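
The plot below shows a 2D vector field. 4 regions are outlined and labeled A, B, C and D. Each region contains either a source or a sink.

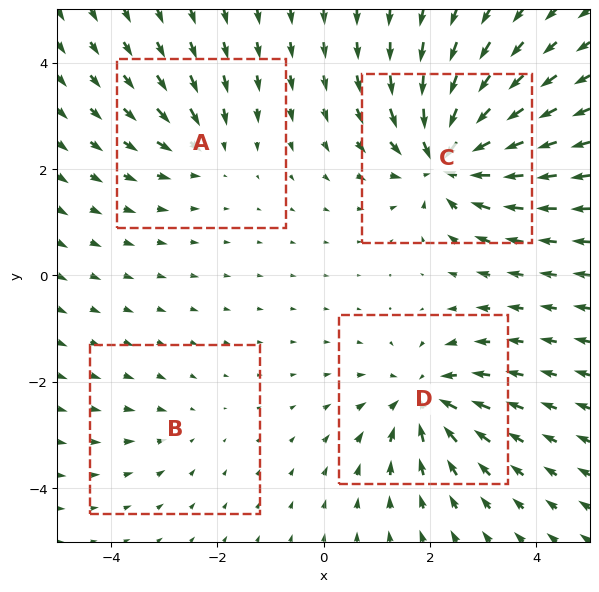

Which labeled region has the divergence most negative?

Divergence at each region's feature centre — A: about -4, B: about -2, C: about -8, D: about -6. Region C is most negative.

C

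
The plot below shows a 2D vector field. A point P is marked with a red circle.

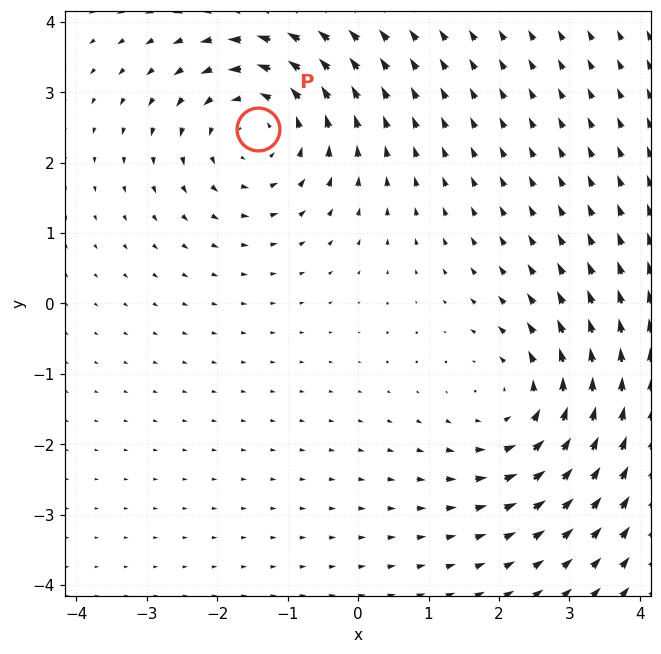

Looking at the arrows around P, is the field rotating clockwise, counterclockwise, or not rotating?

Near P at (-1.4, 2.5) the arrows circulate counterclockwise. The curl (z-component) there is about +4; positive curl means counterclockwise rotation.

counterclockwise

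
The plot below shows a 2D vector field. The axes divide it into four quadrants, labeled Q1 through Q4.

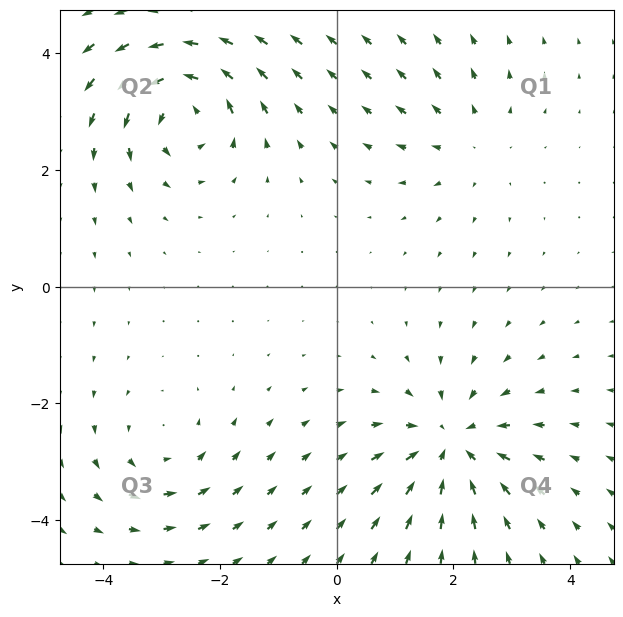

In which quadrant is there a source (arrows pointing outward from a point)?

Q1

The source sits at approximately (2.3, 2.5), which lies in quadrant Q1. The divergence there is about +3, positive as expected for a source.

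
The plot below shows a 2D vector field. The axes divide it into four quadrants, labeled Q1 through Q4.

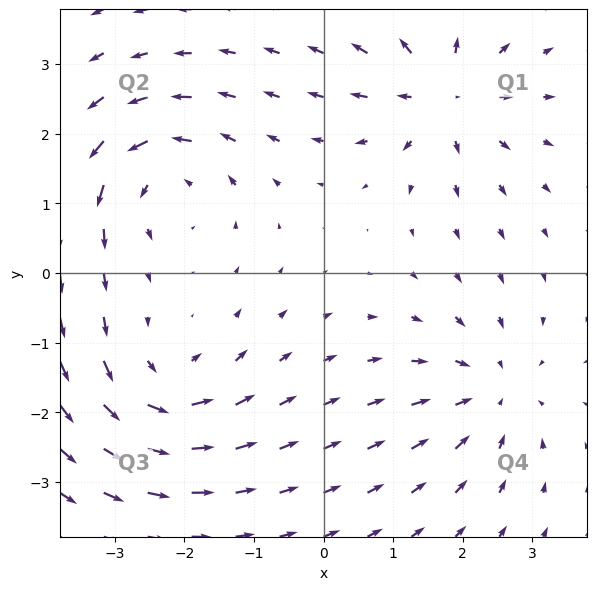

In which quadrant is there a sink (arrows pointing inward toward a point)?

The sink sits at approximately (2.4, -1.7), which lies in quadrant Q4. The divergence there is about -4, negative as expected for a sink.

Q4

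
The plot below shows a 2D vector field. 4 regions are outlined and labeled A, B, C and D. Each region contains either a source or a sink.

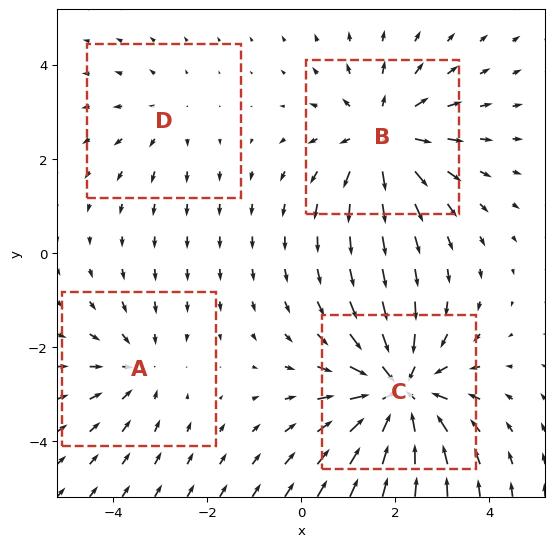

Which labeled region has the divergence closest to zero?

D

Divergence at each region's feature centre — A: about -3, B: about +4, C: about -6, D: about +2. Region D is closest to zero.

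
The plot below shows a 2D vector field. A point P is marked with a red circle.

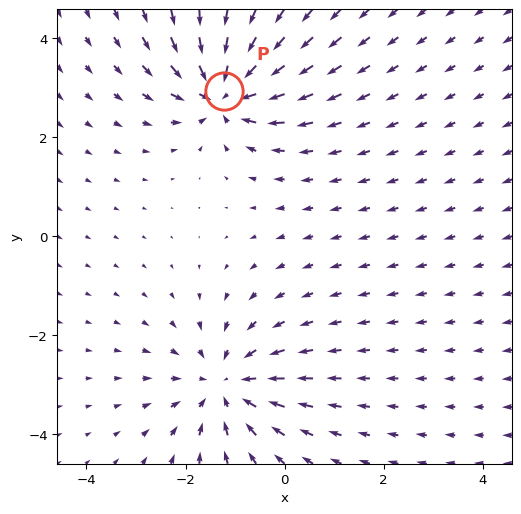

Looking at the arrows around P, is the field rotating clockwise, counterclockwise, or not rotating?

not rotating

Near P at (-1.2, 2.9) the arrows show no circulation. The curl there is ≈0.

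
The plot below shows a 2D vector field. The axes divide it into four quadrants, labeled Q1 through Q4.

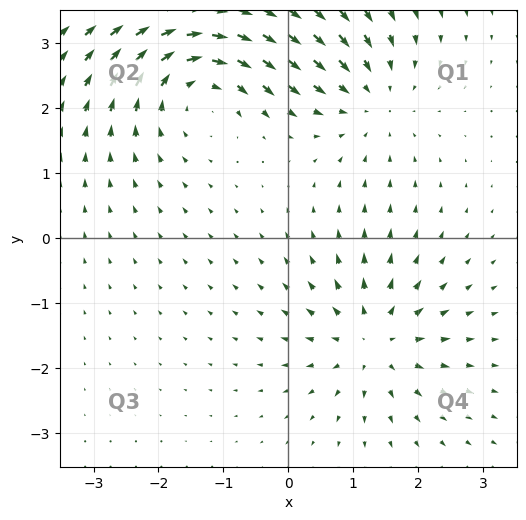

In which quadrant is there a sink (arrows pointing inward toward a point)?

Q1

The sink sits at approximately (1.2, 2.2), which lies in quadrant Q1. The divergence there is about -3, negative as expected for a sink.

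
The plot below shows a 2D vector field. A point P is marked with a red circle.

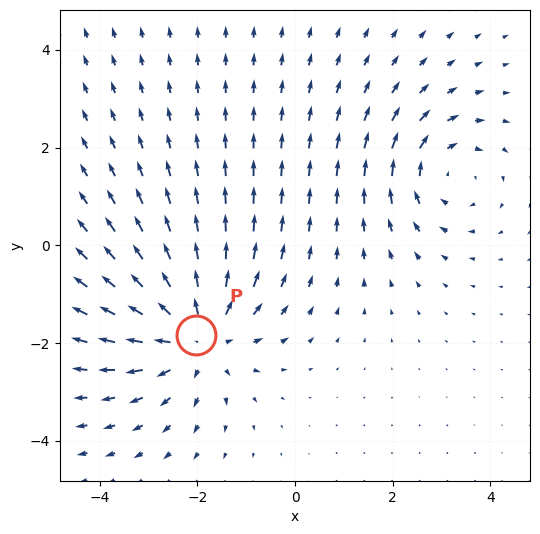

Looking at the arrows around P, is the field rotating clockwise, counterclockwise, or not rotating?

Near P at (-2.0, -1.8) the arrows show no circulation. The curl there is ≈0.

not rotating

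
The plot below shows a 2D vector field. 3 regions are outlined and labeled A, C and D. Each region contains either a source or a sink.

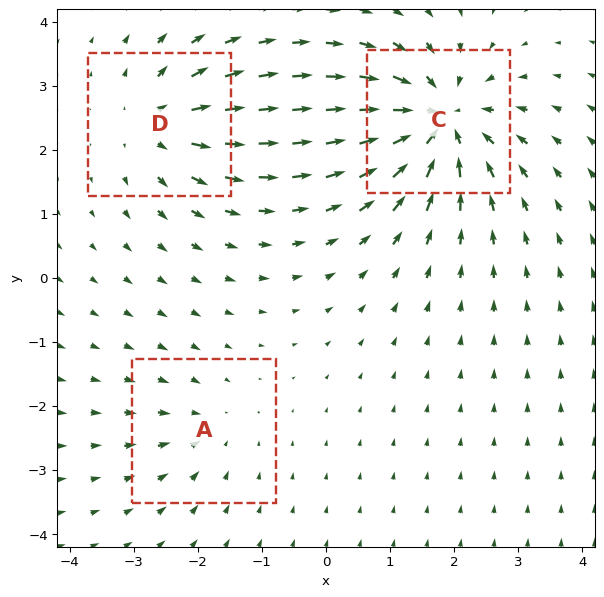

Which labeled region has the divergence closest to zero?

Divergence at each region's feature centre — A: about -2, C: about -6, D: about +4. Region A is closest to zero.

A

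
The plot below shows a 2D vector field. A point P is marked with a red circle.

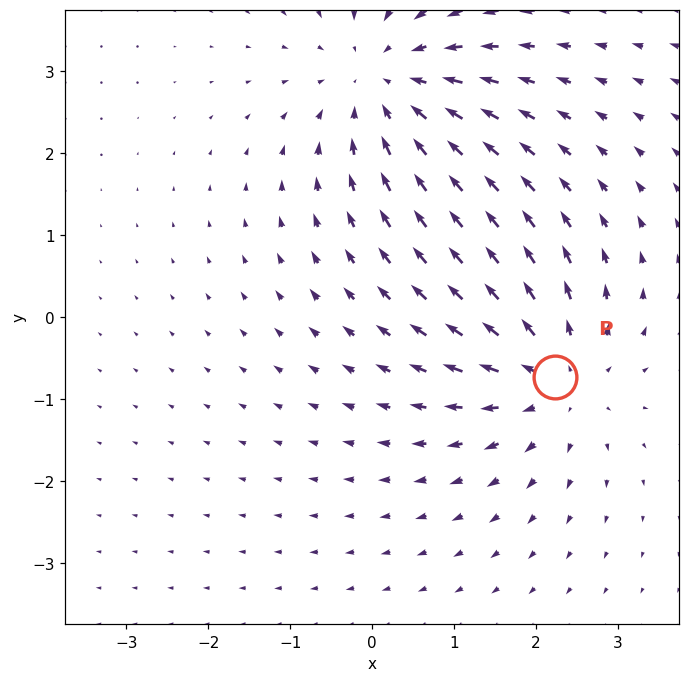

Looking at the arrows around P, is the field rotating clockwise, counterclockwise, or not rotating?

Near P at (2.2, -0.7) the arrows show no circulation. The curl there is ≈0.

not rotating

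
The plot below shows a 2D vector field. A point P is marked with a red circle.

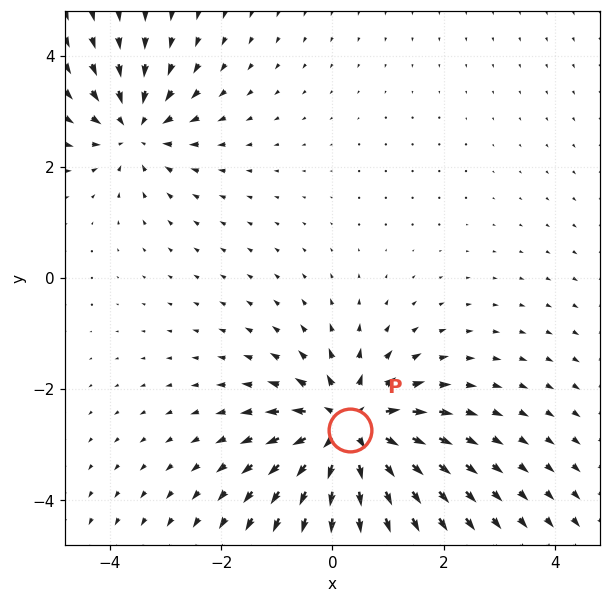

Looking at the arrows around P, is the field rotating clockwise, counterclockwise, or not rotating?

Near P at (0.3, -2.7) the arrows show no circulation. The curl there is ≈0.

not rotating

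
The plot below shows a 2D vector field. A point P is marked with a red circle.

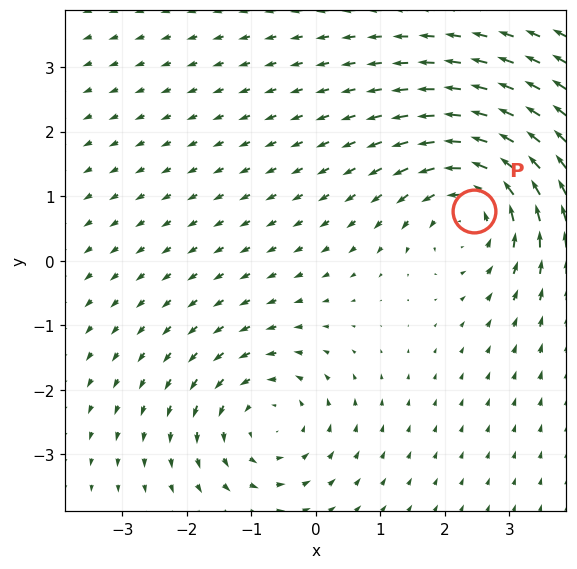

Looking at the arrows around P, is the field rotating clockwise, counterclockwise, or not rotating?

counterclockwise

Near P at (2.5, 0.8) the arrows circulate counterclockwise. The curl (z-component) there is about +4; positive curl means counterclockwise rotation.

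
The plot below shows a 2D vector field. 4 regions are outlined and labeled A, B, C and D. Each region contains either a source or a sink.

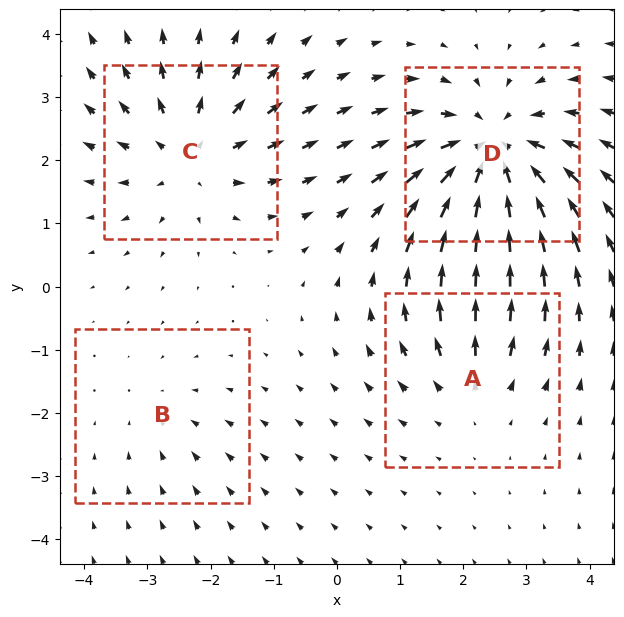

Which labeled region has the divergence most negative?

D

Divergence at each region's feature centre — A: about +3, B: about -2, C: about +4, D: about -6. Region D is most negative.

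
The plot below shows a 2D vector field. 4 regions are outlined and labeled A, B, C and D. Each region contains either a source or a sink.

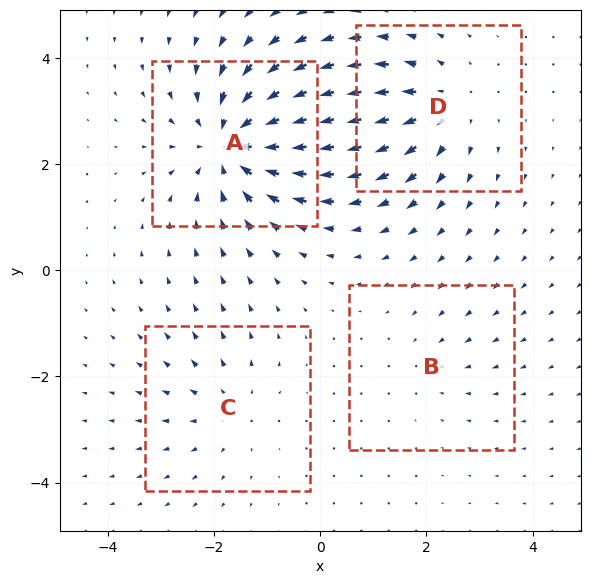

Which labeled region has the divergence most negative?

A

Divergence at each region's feature centre — A: about -7, B: about -2, C: about +3, D: about +4. Region A is most negative.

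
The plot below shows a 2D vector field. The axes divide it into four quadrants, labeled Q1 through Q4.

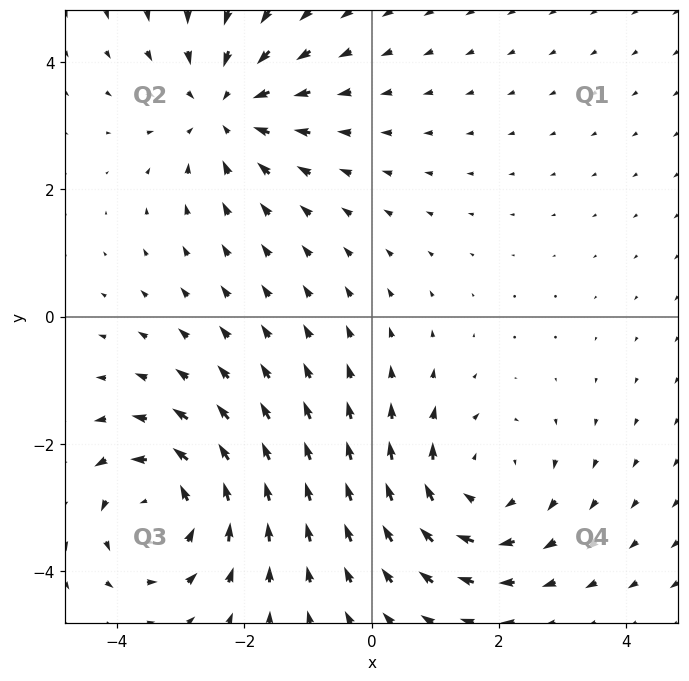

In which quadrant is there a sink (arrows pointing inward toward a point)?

The sink sits at approximately (-2.3, 3.3), which lies in quadrant Q2. The divergence there is about -4, negative as expected for a sink.

Q2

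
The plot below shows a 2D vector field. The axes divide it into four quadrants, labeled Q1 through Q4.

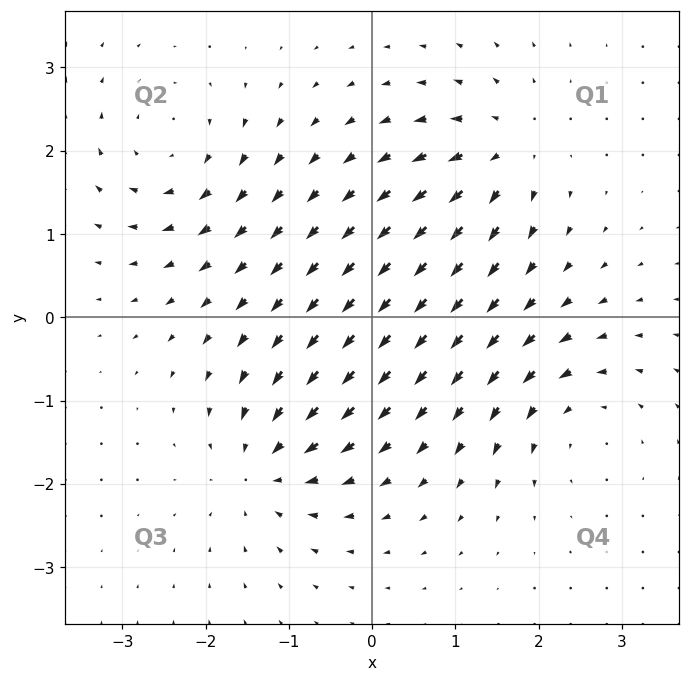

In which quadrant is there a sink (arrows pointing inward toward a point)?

Q3

The sink sits at approximately (-1.3, -1.8), which lies in quadrant Q3. The divergence there is about -7, negative as expected for a sink.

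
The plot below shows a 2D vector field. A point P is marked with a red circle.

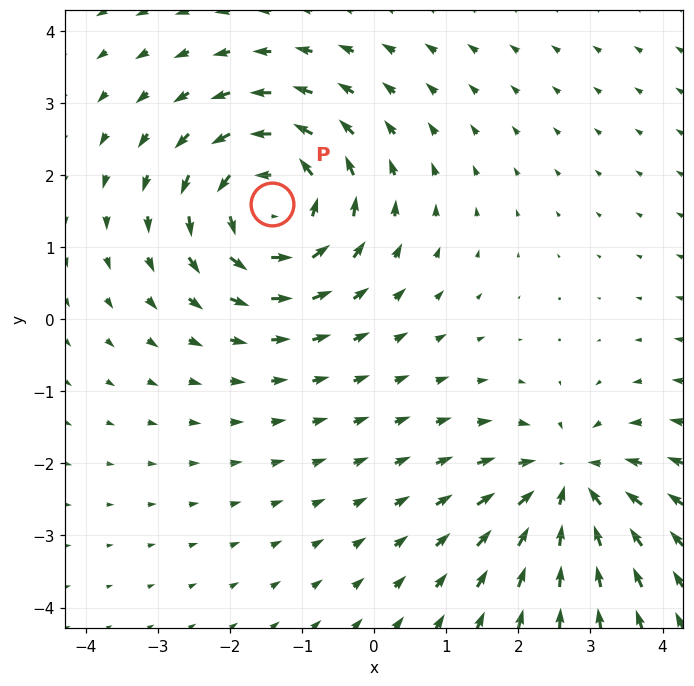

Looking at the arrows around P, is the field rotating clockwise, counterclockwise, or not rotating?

counterclockwise

Near P at (-1.4, 1.6) the arrows circulate counterclockwise. The curl (z-component) there is about +5; positive curl means counterclockwise rotation.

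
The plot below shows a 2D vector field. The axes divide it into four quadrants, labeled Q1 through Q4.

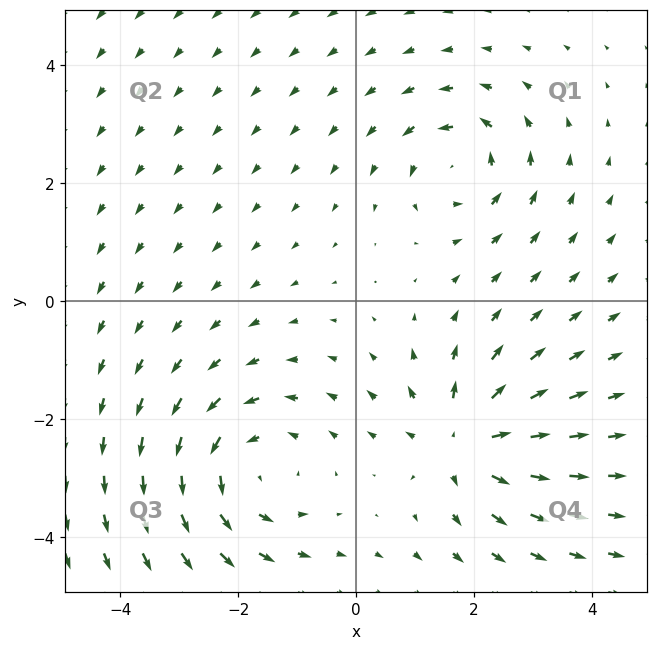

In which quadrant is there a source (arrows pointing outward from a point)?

Q4

The source sits at approximately (1.8, -2.4), which lies in quadrant Q4. The divergence there is about +5, positive as expected for a source.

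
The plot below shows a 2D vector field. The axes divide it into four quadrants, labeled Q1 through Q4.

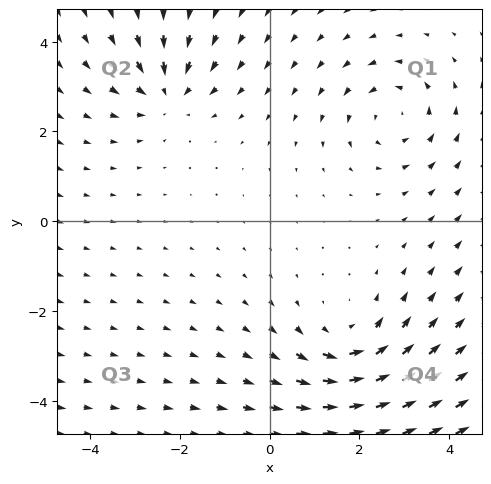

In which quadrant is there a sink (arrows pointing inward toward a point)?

Q2

The sink sits at approximately (-2.3, 2.9), which lies in quadrant Q2. The divergence there is about -4, negative as expected for a sink.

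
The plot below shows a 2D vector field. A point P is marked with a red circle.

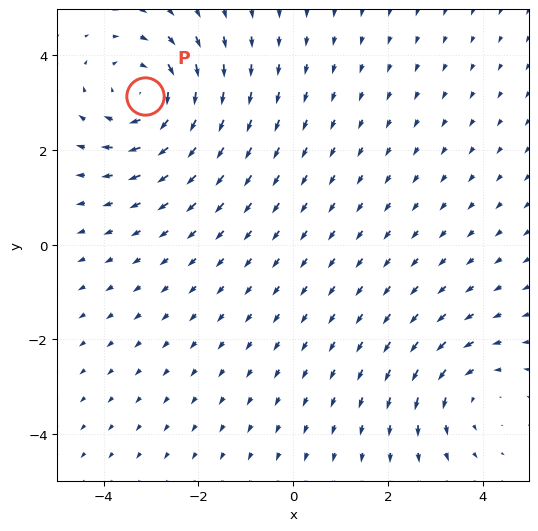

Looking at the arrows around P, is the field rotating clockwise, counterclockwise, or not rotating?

Near P at (-3.1, 3.1) the arrows circulate clockwise. The curl (z-component) there is about -4; negative curl means clockwise rotation.

clockwise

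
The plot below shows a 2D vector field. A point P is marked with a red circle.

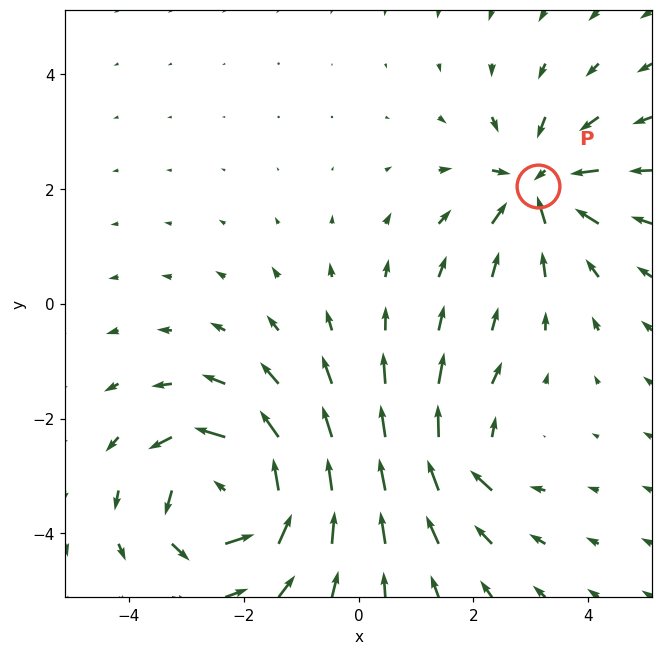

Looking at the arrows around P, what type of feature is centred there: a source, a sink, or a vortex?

At P (3.1, 2.1) the arrows converge inward. Divergence about -4, curl ≈0 — negative divergence with near-zero curl is a sink.

sink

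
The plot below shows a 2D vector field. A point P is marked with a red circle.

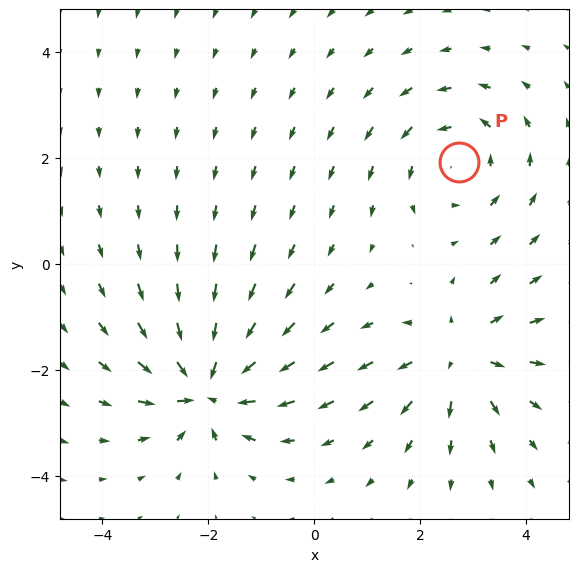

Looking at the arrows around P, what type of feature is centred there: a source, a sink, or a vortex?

vortex

At P (2.7, 1.9) the arrows circulate counterclockwise. Divergence ≈0, curl about +4 — near-zero divergence with nonzero curl is a vortex.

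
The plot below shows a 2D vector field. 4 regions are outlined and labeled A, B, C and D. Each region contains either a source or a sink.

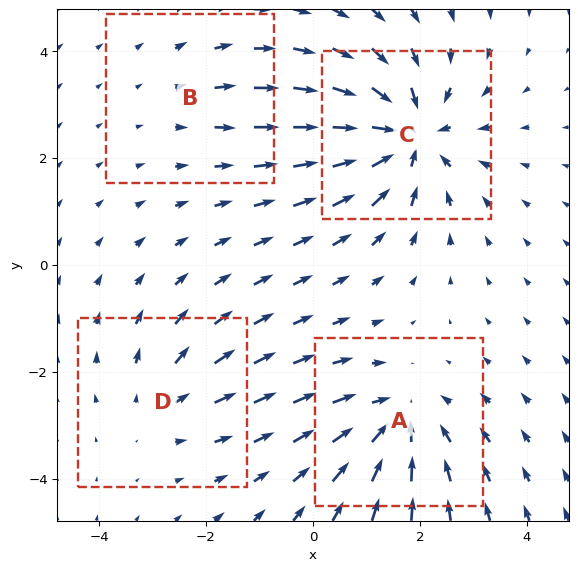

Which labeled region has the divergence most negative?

C

Divergence at each region's feature centre — A: about -4, B: about +2, C: about -6, D: about +3. Region C is most negative.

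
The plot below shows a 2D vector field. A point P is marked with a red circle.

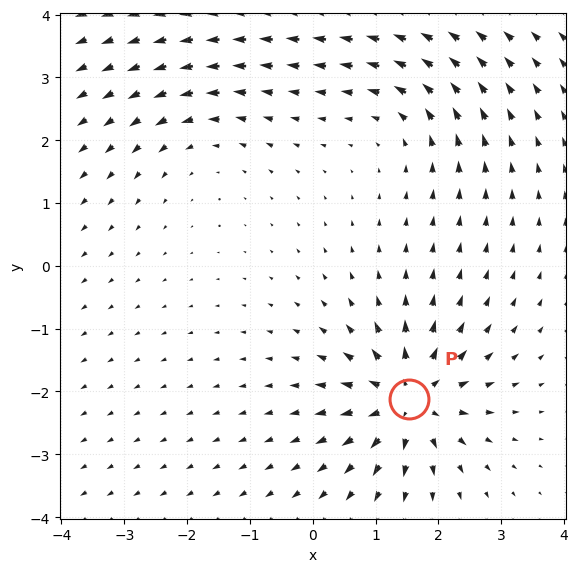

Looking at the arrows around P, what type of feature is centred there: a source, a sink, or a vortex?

source

At P (1.5, -2.1) the arrows spread outward. Divergence about +6, curl ≈0 — positive divergence with near-zero curl is a source.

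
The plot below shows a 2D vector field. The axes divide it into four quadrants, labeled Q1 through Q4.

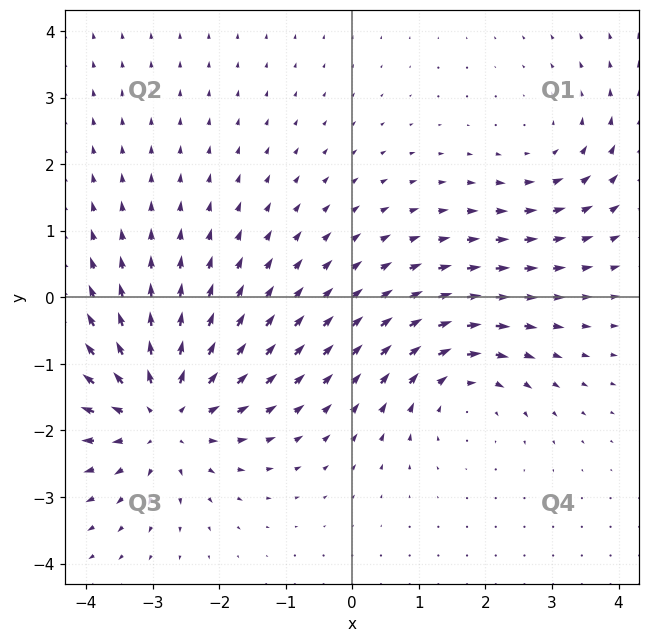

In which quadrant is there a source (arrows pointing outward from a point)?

Q3

The source sits at approximately (-2.8, -1.8), which lies in quadrant Q3. The divergence there is about +4, positive as expected for a source.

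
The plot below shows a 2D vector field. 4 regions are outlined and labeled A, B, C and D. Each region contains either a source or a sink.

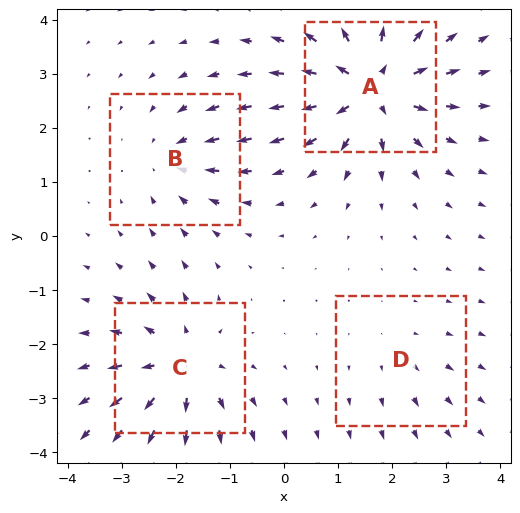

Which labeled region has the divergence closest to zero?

D

Divergence at each region's feature centre — A: about +8, B: about -4, C: about +6, D: about +2. Region D is closest to zero.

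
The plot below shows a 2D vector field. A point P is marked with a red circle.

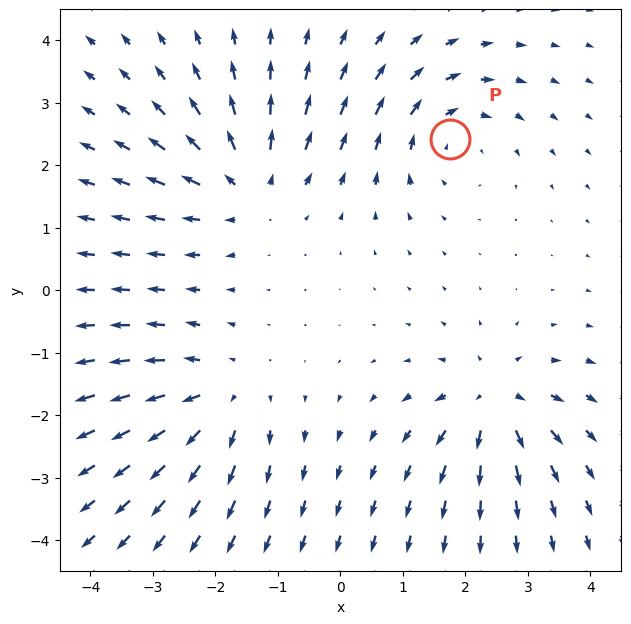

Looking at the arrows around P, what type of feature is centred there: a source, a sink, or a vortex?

vortex

At P (1.7, 2.4) the arrows circulate clockwise. Divergence ≈0, curl about -3 — near-zero divergence with nonzero curl is a vortex.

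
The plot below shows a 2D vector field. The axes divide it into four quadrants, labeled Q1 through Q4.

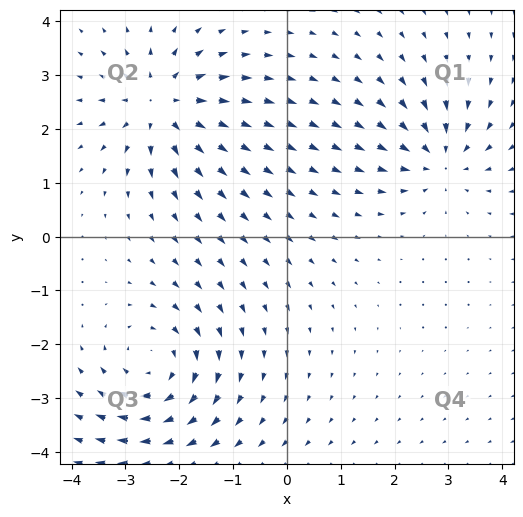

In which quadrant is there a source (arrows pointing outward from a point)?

The source sits at approximately (-2.3, 2.4), which lies in quadrant Q2. The divergence there is about +6, positive as expected for a source.

Q2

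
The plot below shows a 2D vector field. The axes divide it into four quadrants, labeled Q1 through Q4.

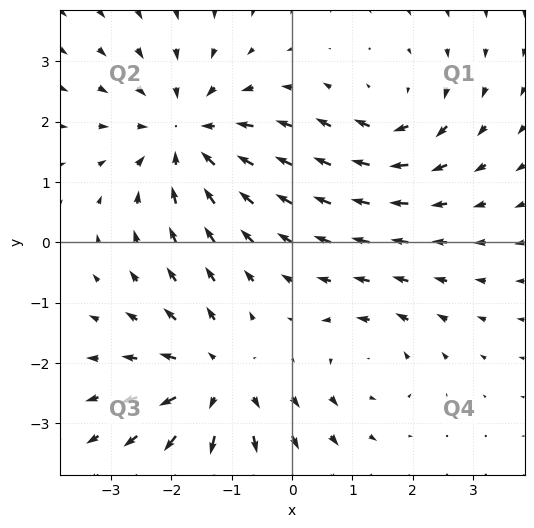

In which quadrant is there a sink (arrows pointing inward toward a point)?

Q2

The sink sits at approximately (-1.7, 1.8), which lies in quadrant Q2. The divergence there is about -4, negative as expected for a sink.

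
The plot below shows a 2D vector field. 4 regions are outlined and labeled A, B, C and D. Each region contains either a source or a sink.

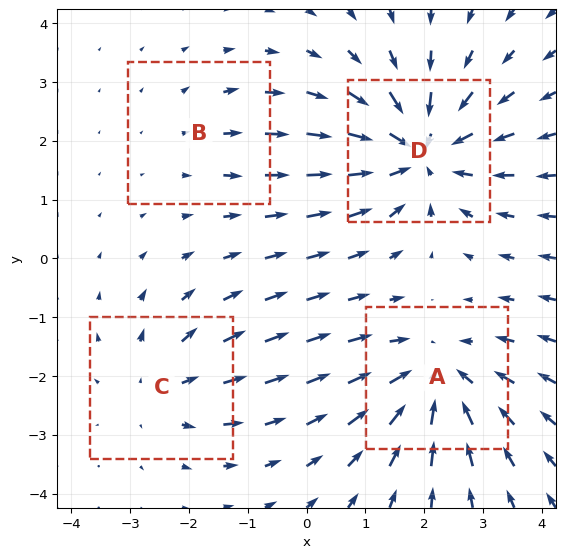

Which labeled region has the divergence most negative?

Divergence at each region's feature centre — A: about -5, B: about +2, C: about +3, D: about -6. Region D is most negative.

D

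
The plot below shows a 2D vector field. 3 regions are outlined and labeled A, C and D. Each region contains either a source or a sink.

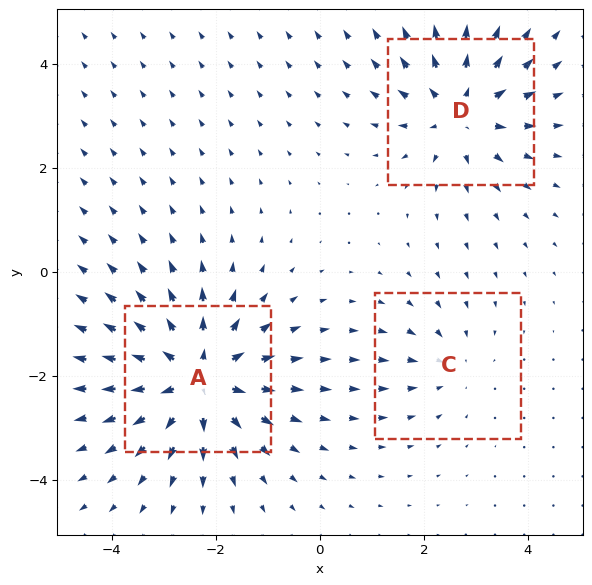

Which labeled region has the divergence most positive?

Divergence at each region's feature centre — A: about +5, C: about -2, D: about +4. Region A is most positive.

A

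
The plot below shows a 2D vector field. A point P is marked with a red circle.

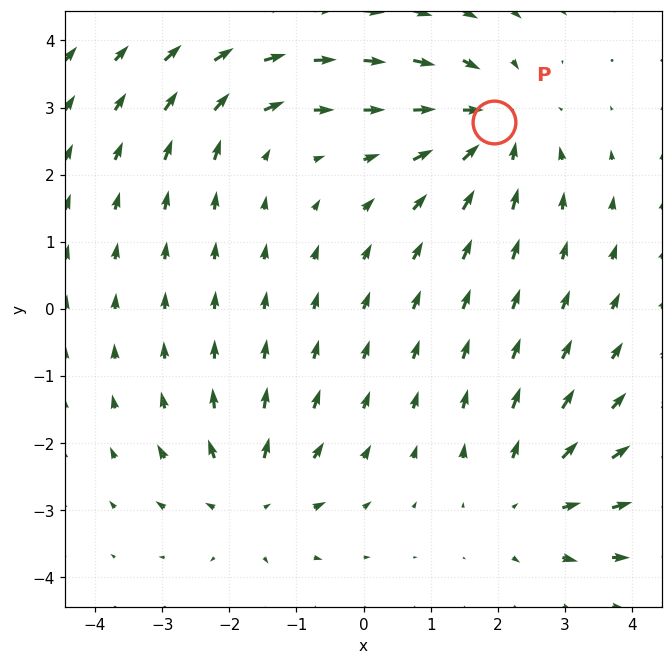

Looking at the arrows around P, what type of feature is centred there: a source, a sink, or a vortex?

At P (1.9, 2.8) the arrows converge inward. Divergence about -4, curl ≈0 — negative divergence with near-zero curl is a sink.

sink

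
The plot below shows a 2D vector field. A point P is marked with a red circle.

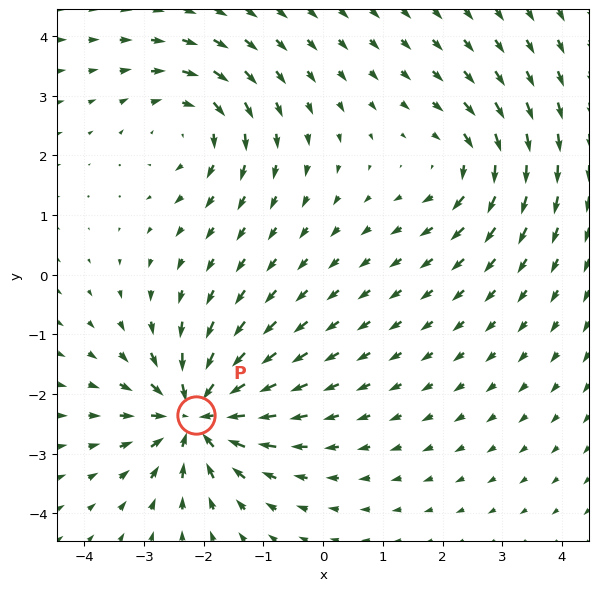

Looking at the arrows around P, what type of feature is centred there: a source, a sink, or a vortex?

sink

At P (-2.1, -2.3) the arrows converge inward. Divergence about -6, curl ≈0 — negative divergence with near-zero curl is a sink.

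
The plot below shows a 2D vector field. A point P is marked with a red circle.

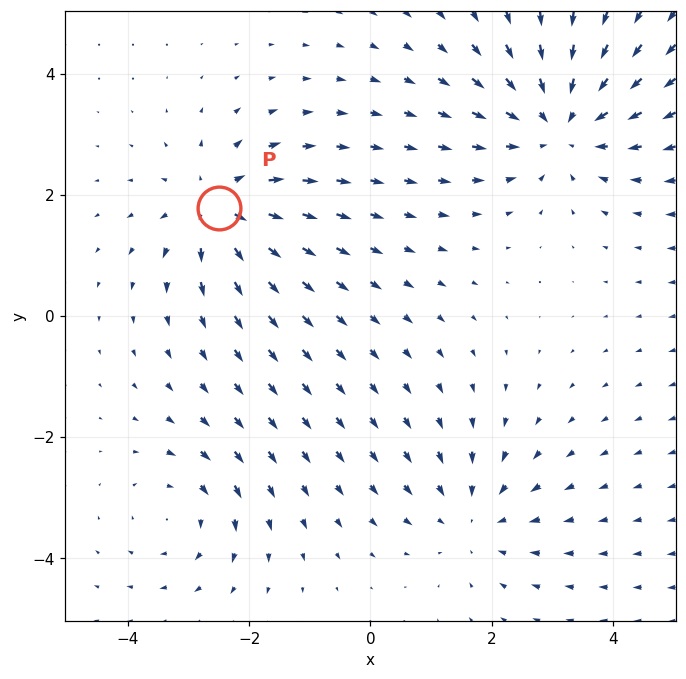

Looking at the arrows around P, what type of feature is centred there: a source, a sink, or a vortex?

source

At P (-2.5, 1.8) the arrows spread outward. Divergence about +4, curl ≈0 — positive divergence with near-zero curl is a source.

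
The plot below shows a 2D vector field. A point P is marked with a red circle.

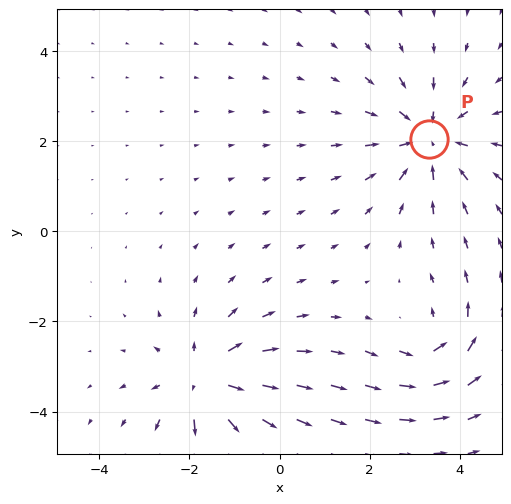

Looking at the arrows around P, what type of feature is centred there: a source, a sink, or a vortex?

At P (3.3, 2.1) the arrows converge inward. Divergence about -5, curl ≈0 — negative divergence with near-zero curl is a sink.

sink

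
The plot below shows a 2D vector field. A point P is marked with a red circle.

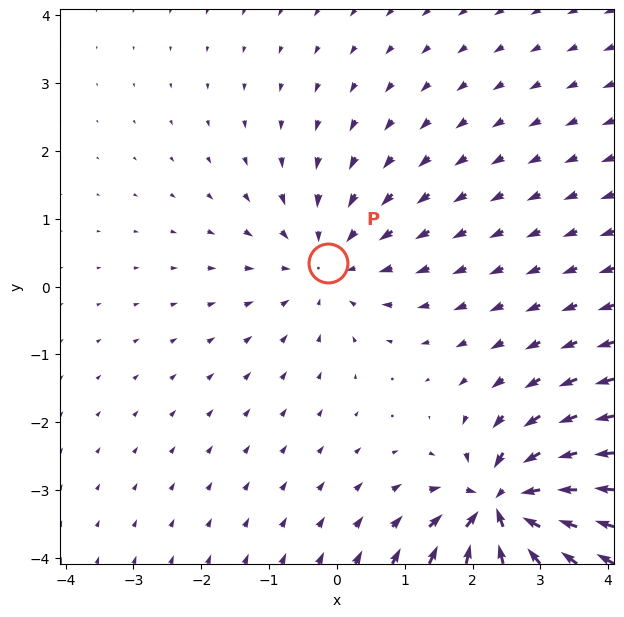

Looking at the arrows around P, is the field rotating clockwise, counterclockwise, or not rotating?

not rotating

Near P at (-0.1, 0.3) the arrows show no circulation. The curl there is ≈0.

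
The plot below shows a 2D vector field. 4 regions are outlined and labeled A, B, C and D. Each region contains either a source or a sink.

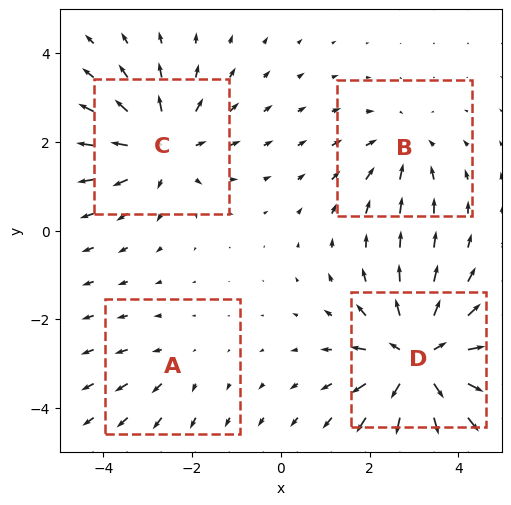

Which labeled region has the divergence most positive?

D

Divergence at each region's feature centre — A: about +2, B: about -3, C: about +5, D: about +6. Region D is most positive.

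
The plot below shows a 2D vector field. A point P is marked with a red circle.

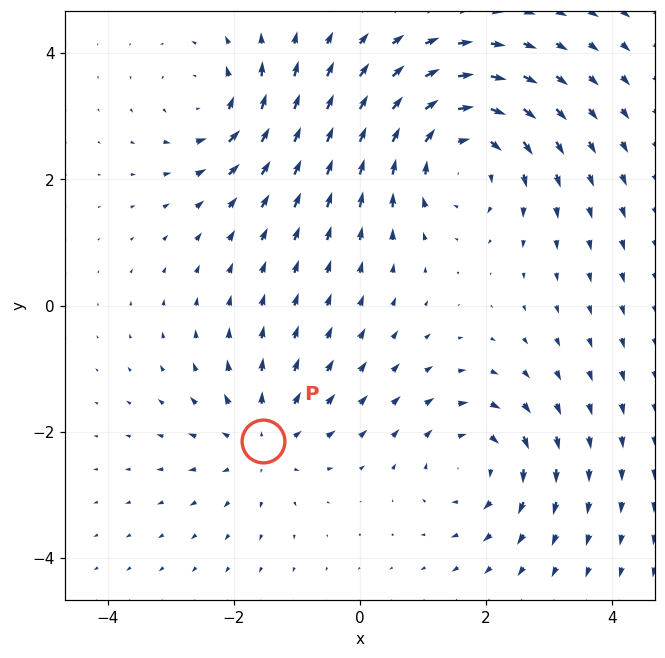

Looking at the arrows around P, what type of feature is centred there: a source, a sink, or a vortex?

source

At P (-1.5, -2.1) the arrows spread outward. Divergence about +3, curl ≈0 — positive divergence with near-zero curl is a source.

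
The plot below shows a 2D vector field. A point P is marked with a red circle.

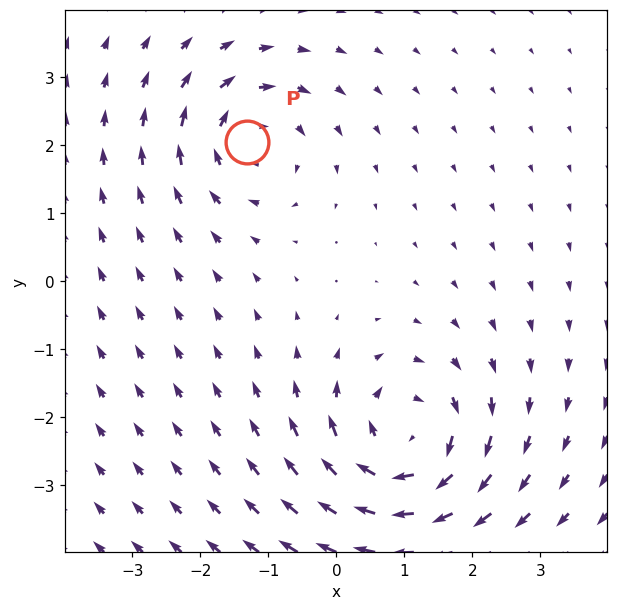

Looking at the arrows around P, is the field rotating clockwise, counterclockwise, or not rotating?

clockwise

Near P at (-1.3, 2.1) the arrows circulate clockwise. The curl (z-component) there is about -4; negative curl means clockwise rotation.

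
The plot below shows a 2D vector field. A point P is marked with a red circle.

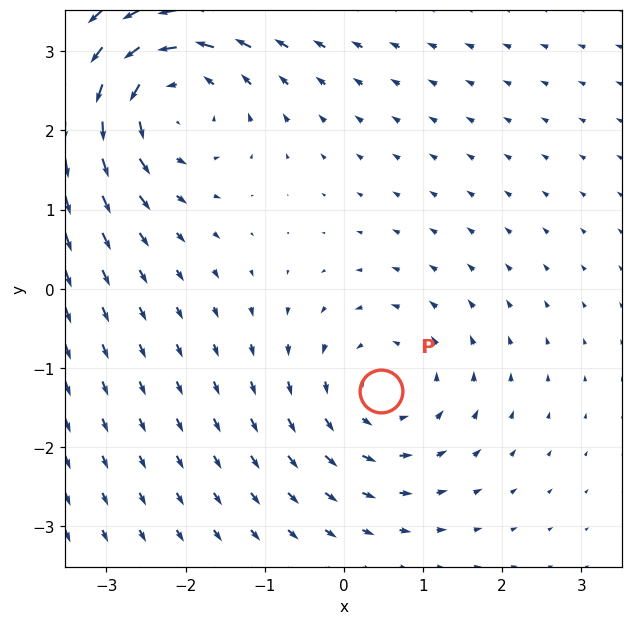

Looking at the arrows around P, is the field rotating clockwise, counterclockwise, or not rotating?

Near P at (0.5, -1.3) the arrows circulate counterclockwise. The curl (z-component) there is about +3; positive curl means counterclockwise rotation.

counterclockwise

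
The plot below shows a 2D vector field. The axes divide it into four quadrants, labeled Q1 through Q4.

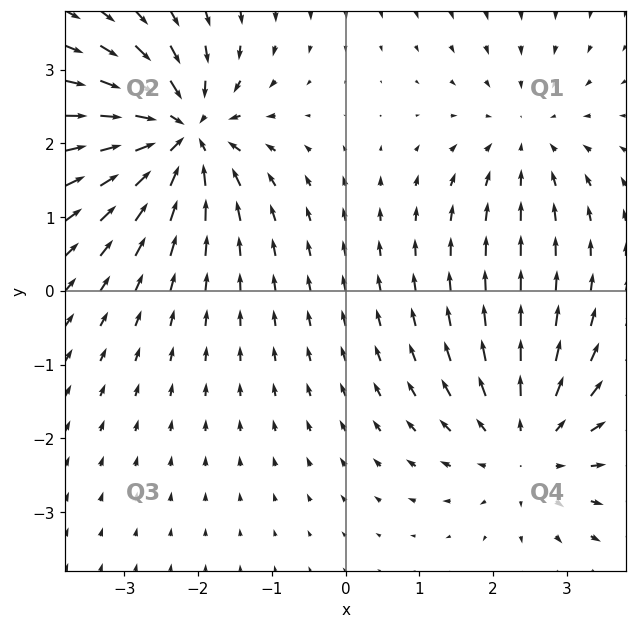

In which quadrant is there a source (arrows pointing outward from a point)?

Q4

The source sits at approximately (2.5, -2.1), which lies in quadrant Q4. The divergence there is about +3, positive as expected for a source.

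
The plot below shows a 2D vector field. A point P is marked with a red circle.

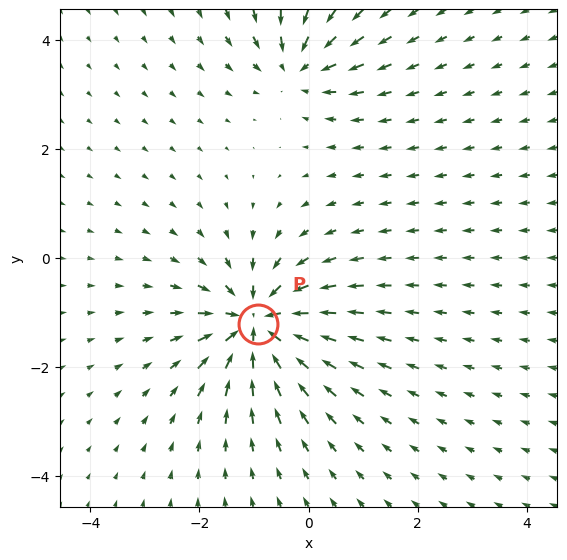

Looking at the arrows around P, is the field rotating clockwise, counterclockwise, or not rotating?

Near P at (-0.9, -1.2) the arrows show no circulation. The curl there is ≈0.

not rotating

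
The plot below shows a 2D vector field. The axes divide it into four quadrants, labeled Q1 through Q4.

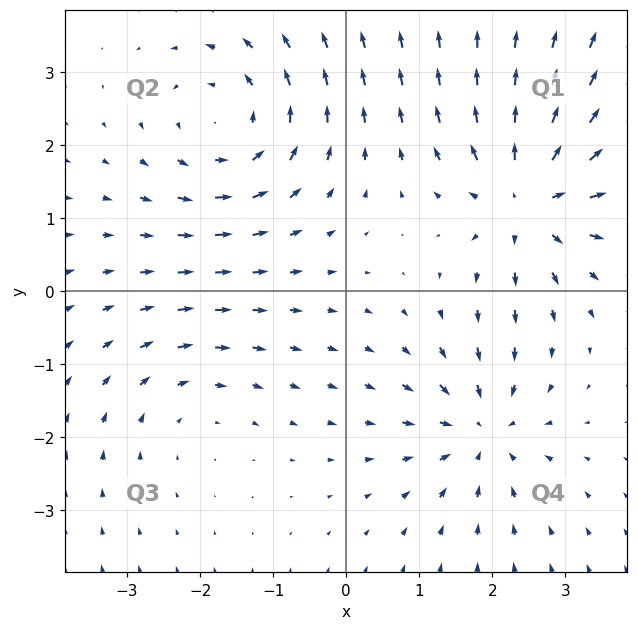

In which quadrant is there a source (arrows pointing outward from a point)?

The source sits at approximately (2.5, 1.3), which lies in quadrant Q1. The divergence there is about +6, positive as expected for a source.

Q1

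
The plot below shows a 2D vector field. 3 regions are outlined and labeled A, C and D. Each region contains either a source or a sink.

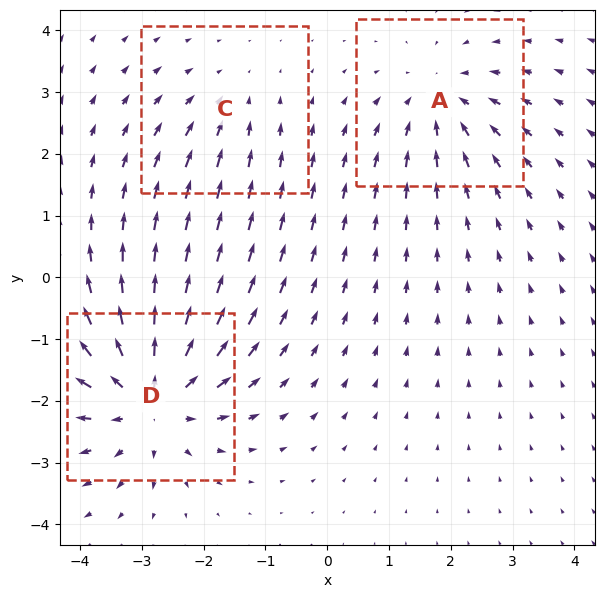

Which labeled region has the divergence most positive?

D

Divergence at each region's feature centre — A: about -3, C: about -2, D: about +5. Region D is most positive.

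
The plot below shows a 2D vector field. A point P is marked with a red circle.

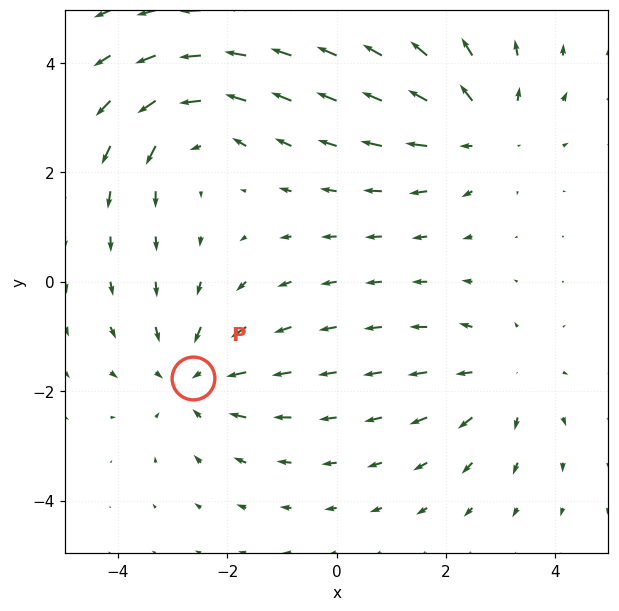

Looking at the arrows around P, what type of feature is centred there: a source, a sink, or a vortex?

sink

At P (-2.6, -1.8) the arrows converge inward. Divergence about -4, curl ≈0 — negative divergence with near-zero curl is a sink.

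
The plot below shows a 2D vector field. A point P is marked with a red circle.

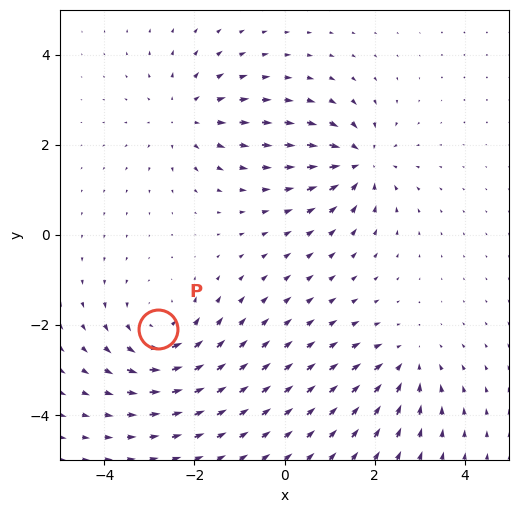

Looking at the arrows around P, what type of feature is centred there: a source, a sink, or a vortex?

At P (-2.8, -2.1) the arrows circulate counterclockwise. Divergence ≈0, curl about +5 — near-zero divergence with nonzero curl is a vortex.

vortex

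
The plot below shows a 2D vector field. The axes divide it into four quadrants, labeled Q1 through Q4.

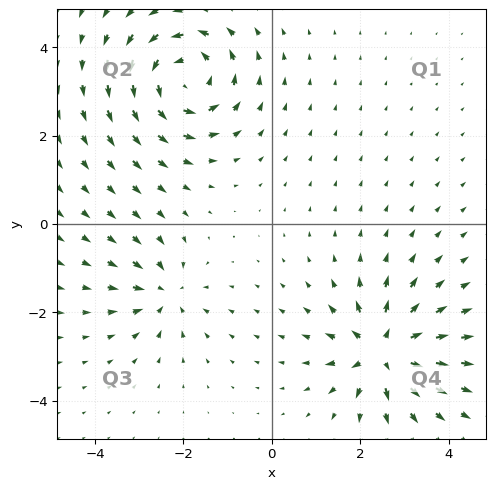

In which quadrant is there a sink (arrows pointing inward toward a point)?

Q3

The sink sits at approximately (-2.4, -1.6), which lies in quadrant Q3. The divergence there is about -3, negative as expected for a sink.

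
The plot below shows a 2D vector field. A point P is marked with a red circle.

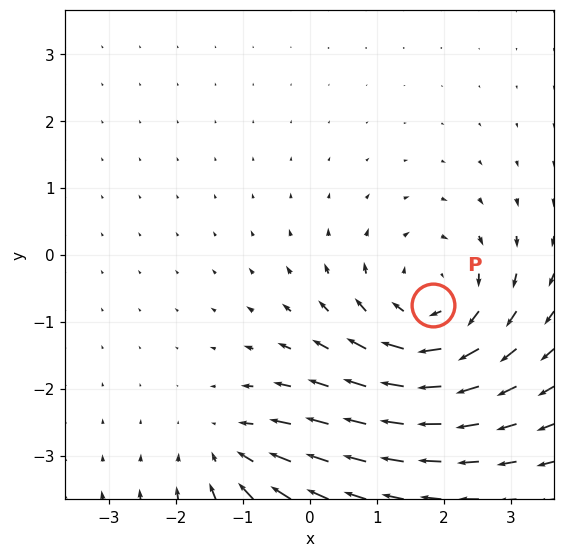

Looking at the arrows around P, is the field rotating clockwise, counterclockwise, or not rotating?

clockwise

Near P at (1.8, -0.8) the arrows circulate clockwise. The curl (z-component) there is about -4; negative curl means clockwise rotation.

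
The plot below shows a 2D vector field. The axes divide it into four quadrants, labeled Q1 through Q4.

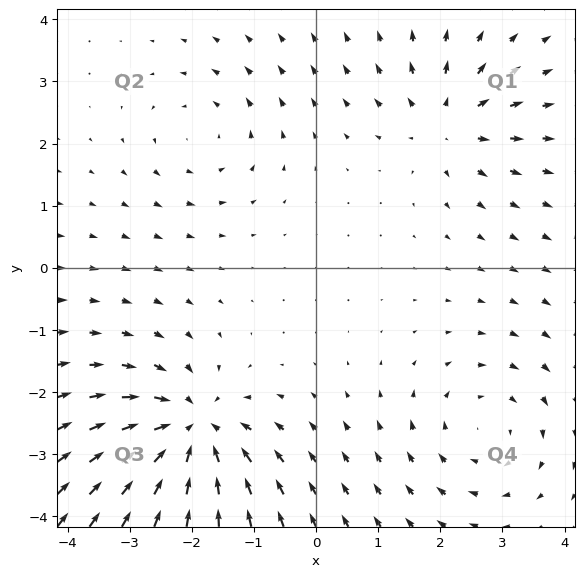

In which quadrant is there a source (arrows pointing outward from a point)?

The source sits at approximately (2.1, 2.3), which lies in quadrant Q1. The divergence there is about +4, positive as expected for a source.

Q1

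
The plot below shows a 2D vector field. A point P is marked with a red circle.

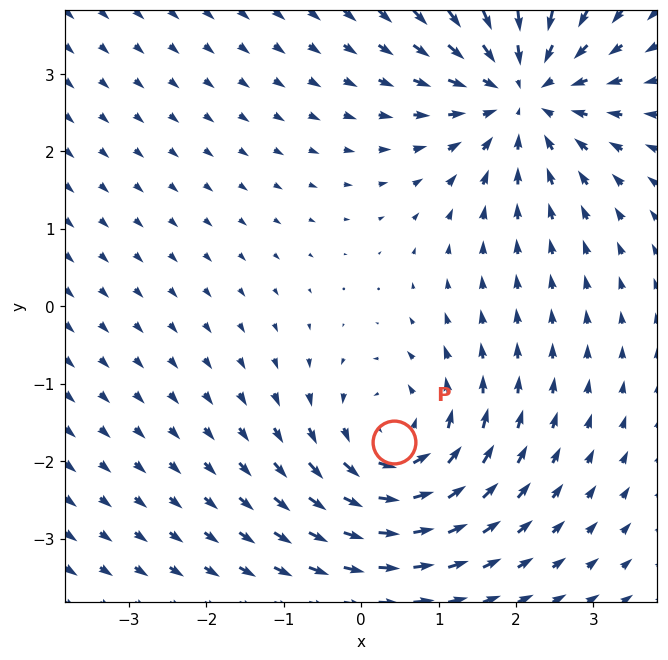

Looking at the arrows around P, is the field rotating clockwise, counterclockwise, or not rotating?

counterclockwise

Near P at (0.4, -1.7) the arrows circulate counterclockwise. The curl (z-component) there is about +5; positive curl means counterclockwise rotation.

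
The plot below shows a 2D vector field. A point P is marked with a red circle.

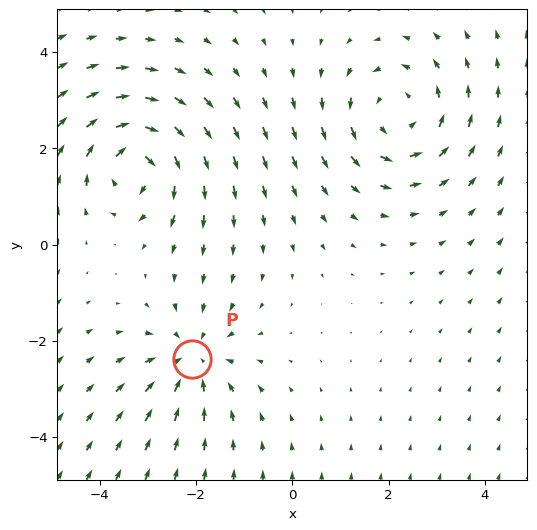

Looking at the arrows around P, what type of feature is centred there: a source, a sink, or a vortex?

sink

At P (-2.1, -2.4) the arrows converge inward. Divergence about -3, curl ≈0 — negative divergence with near-zero curl is a sink.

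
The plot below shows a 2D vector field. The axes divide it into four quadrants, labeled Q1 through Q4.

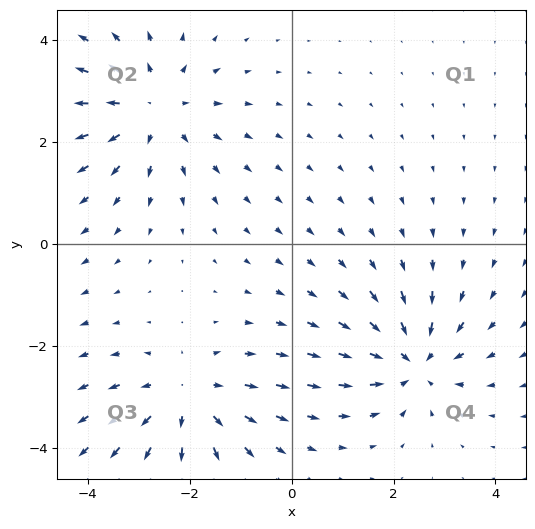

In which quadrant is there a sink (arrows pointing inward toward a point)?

Q4

The sink sits at approximately (2.4, -2.3), which lies in quadrant Q4. The divergence there is about -5, negative as expected for a sink.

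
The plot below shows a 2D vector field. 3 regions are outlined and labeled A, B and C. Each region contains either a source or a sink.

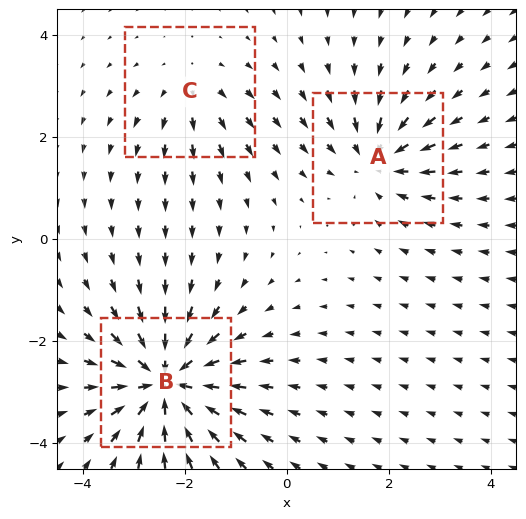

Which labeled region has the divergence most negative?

B

Divergence at each region's feature centre — A: about -3, B: about -6, C: about +2. Region B is most negative.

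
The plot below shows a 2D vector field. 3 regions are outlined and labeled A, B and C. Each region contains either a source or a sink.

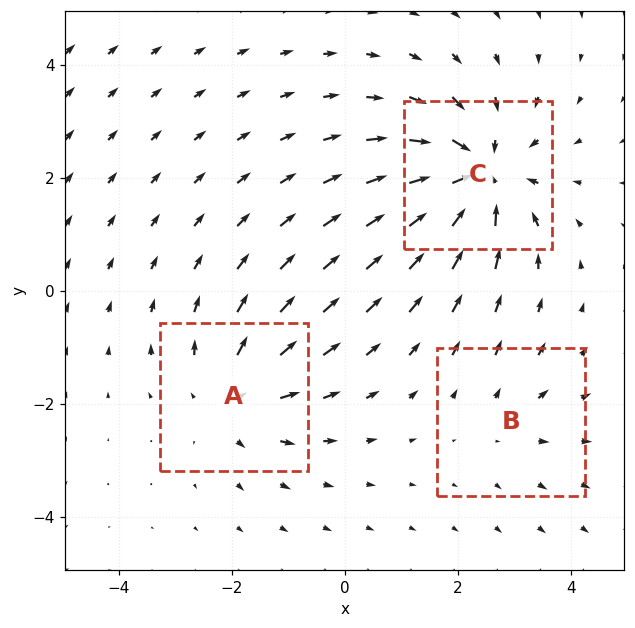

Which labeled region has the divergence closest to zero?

Divergence at each region's feature centre — A: about +3, B: about +2, C: about -5. Region B is closest to zero.

B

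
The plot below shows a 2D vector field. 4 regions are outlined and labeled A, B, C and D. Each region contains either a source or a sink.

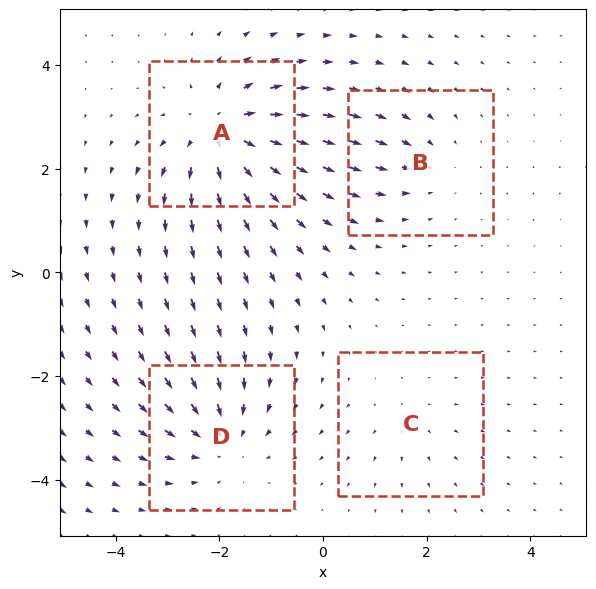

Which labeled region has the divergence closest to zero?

Divergence at each region's feature centre — A: about +6, B: about -3, C: about +2, D: about -5. Region C is closest to zero.

C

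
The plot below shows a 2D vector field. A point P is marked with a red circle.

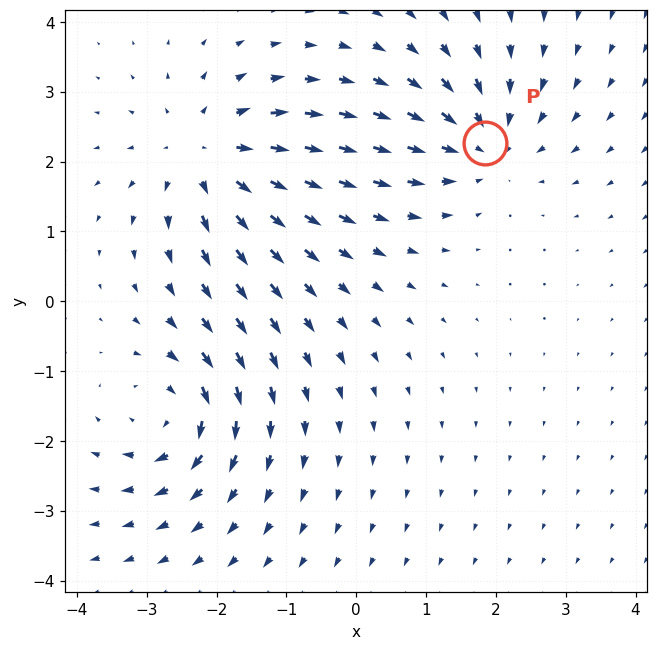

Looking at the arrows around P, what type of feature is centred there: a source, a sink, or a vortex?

sink

At P (1.8, 2.3) the arrows converge inward. Divergence about -4, curl ≈0 — negative divergence with near-zero curl is a sink.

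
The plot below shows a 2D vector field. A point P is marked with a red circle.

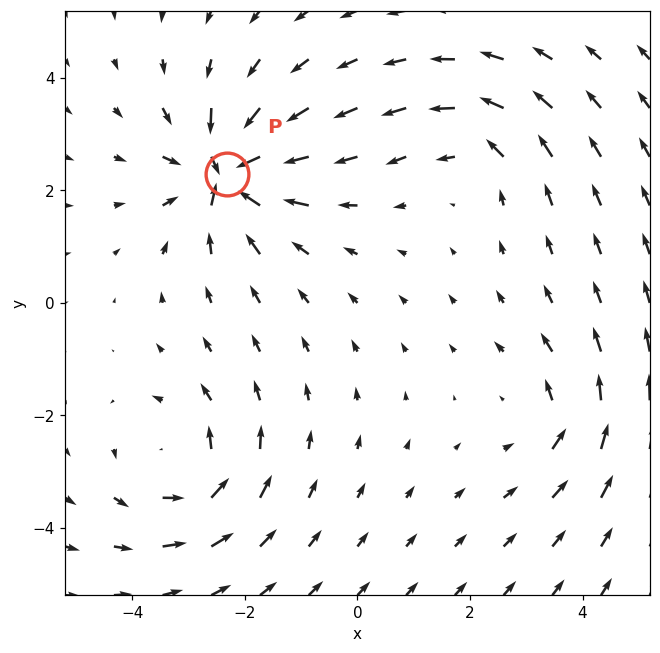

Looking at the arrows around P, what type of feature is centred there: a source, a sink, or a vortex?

sink

At P (-2.3, 2.3) the arrows converge inward. Divergence about -7, curl ≈0 — negative divergence with near-zero curl is a sink.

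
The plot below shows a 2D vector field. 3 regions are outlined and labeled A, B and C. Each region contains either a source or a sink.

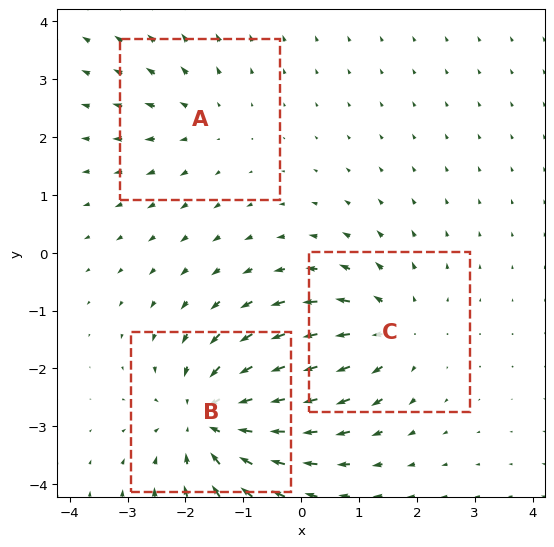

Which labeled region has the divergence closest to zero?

A

Divergence at each region's feature centre — A: about +2, B: about -4, C: about +3. Region A is closest to zero.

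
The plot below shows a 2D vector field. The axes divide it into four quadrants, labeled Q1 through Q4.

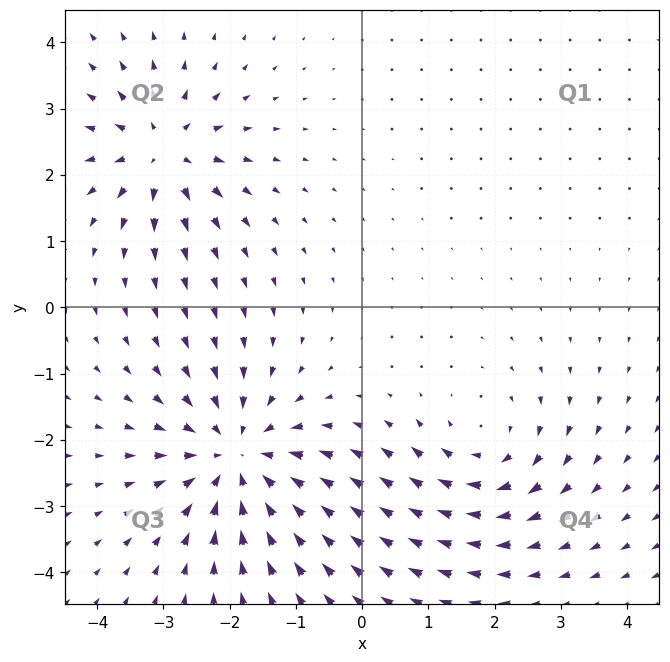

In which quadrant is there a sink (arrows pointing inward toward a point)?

The sink sits at approximately (-1.9, -2.3), which lies in quadrant Q3. The divergence there is about -4, negative as expected for a sink.

Q3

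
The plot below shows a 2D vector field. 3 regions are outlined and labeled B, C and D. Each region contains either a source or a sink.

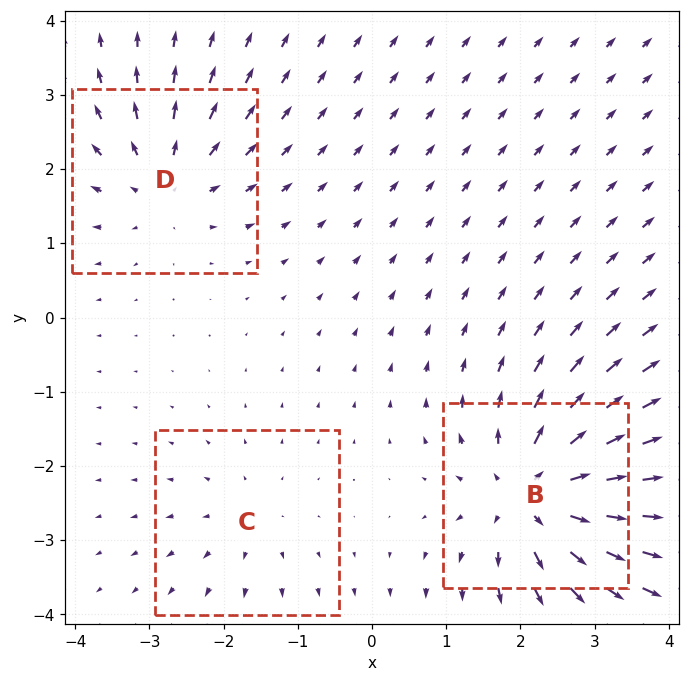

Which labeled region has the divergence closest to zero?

C

Divergence at each region's feature centre — B: about +6, C: about +2, D: about +4. Region C is closest to zero.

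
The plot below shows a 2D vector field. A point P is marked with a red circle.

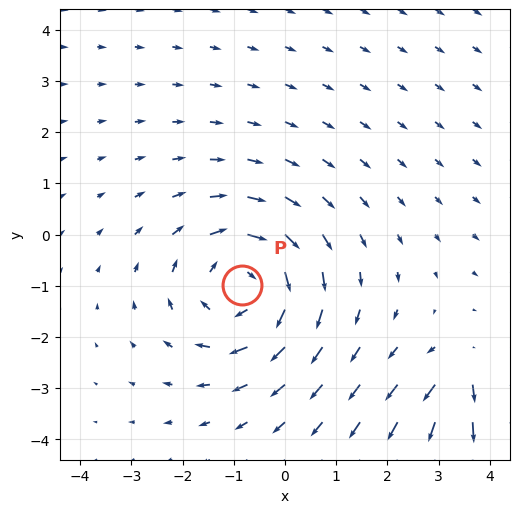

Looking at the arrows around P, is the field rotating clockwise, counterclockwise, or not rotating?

Near P at (-0.8, -1.0) the arrows circulate clockwise. The curl (z-component) there is about -4; negative curl means clockwise rotation.

clockwise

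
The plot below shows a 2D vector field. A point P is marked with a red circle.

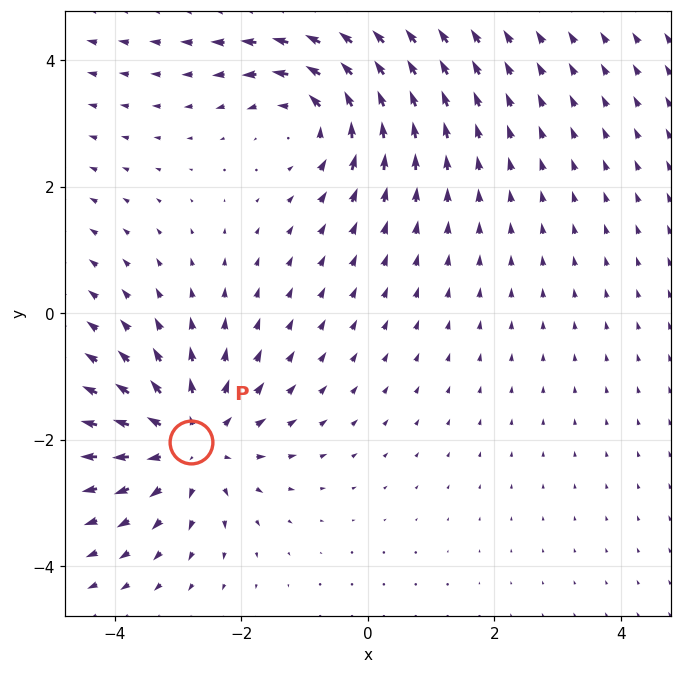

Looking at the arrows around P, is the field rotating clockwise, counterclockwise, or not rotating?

not rotating

Near P at (-2.8, -2.0) the arrows show no circulation. The curl there is ≈0.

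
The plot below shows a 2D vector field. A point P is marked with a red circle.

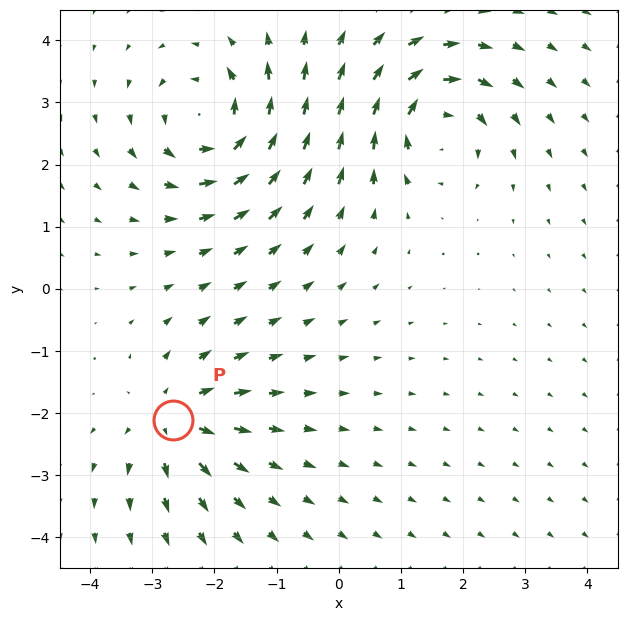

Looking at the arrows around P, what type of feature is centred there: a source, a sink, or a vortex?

At P (-2.7, -2.1) the arrows spread outward. Divergence about +5, curl ≈0 — positive divergence with near-zero curl is a source.

source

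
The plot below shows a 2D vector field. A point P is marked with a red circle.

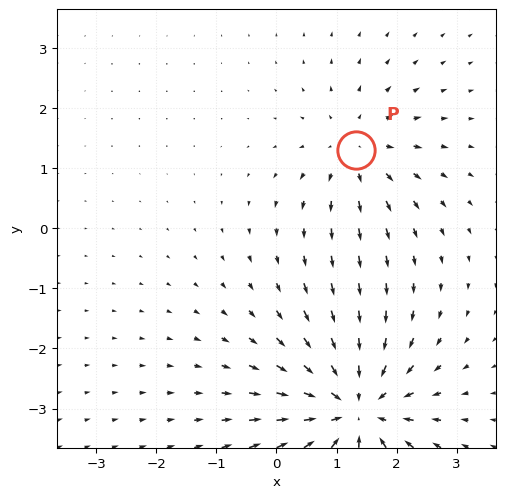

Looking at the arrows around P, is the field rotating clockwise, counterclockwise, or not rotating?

not rotating

Near P at (1.3, 1.3) the arrows show no circulation. The curl there is ≈0.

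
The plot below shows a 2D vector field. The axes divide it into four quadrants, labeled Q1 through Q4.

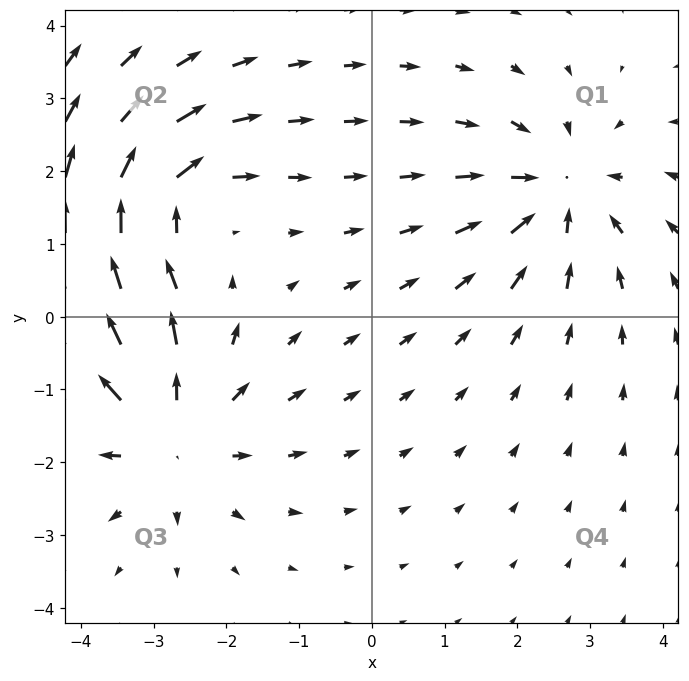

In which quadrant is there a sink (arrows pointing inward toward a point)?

The sink sits at approximately (2.6, 1.7), which lies in quadrant Q1. The divergence there is about -5, negative as expected for a sink.

Q1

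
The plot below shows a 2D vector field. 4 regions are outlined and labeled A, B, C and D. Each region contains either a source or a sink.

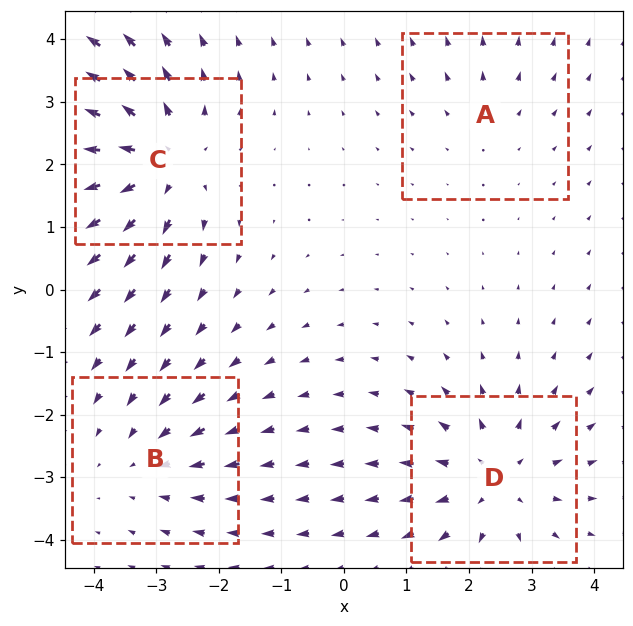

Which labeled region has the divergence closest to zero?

Divergence at each region's feature centre — A: about +2, B: about -3, C: about +6, D: about +5. Region A is closest to zero.

A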